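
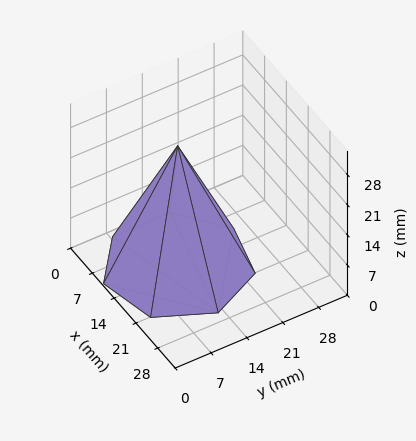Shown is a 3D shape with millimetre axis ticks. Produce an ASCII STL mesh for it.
Reading the render: the shape is a regular 7-sided pyramid, base circumscribed radius ≈ 13 mm, apex at z ≈ 28 mm (dimensions read to the nearest mm from the axis ticks). For the STL, each face is triangulated and given an outward normal.

solid part
  facet normal 0.0000 0.0000 -1.0000
    outer loop
      vertex 10.1 25.7 0.0
      vertex 21.1 23.2 0.0
      vertex 26.0 13.0 0.0
    endloop
  endfacet
  facet normal 0.0000 0.0000 -1.0000
    outer loop
      vertex 1.3 18.6 0.0
      vertex 10.1 25.7 0.0
      vertex 26.0 13.0 0.0
    endloop
  endfacet
  facet normal 0.0000 0.0000 -1.0000
    outer loop
      vertex 1.3 7.4 0.0
      vertex 1.3 18.6 0.0
      vertex 26.0 13.0 0.0
    endloop
  endfacet
  facet normal 0.0000 0.0000 -1.0000
    outer loop
      vertex 10.1 0.3 0.0
      vertex 1.3 7.4 0.0
      vertex 26.0 13.0 0.0
    endloop
  endfacet
  facet normal 0.0000 0.0000 -1.0000
    outer loop
      vertex 21.1 2.8 0.0
      vertex 10.1 0.3 0.0
      vertex 26.0 13.0 0.0
    endloop
  endfacet
  facet normal 0.8315 0.3994 0.3861
    outer loop
      vertex 26.0 13.0 0.0
      vertex 21.1 23.2 0.0
      vertex 13.0 13.0 28.0
    endloop
  endfacet
  facet normal 0.2044 0.8993 0.3867
    outer loop
      vertex 21.1 23.2 0.0
      vertex 10.1 25.7 0.0
      vertex 13.0 13.0 28.0
    endloop
  endfacet
  facet normal -0.5793 0.7181 0.3857
    outer loop
      vertex 10.1 25.7 0.0
      vertex 1.3 18.6 0.0
      vertex 13.0 13.0 28.0
    endloop
  endfacet
  facet normal -0.9227 0.0000 0.3856
    outer loop
      vertex 1.3 18.6 0.0
      vertex 1.3 7.4 0.0
      vertex 13.0 13.0 28.0
    endloop
  endfacet
  facet normal -0.5793 -0.7181 0.3857
    outer loop
      vertex 1.3 7.4 0.0
      vertex 10.1 0.3 0.0
      vertex 13.0 13.0 28.0
    endloop
  endfacet
  facet normal 0.2044 -0.8993 0.3867
    outer loop
      vertex 10.1 0.3 0.0
      vertex 21.1 2.8 0.0
      vertex 13.0 13.0 28.0
    endloop
  endfacet
  facet normal 0.8315 -0.3994 0.3861
    outer loop
      vertex 21.1 2.8 0.0
      vertex 26.0 13.0 0.0
      vertex 13.0 13.0 28.0
    endloop
  endfacet
endsolid part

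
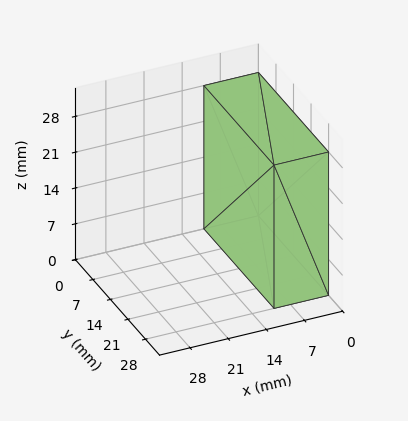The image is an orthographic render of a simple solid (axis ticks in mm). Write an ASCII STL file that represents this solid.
Reading the render: the shape is a rectangular box, roughly 10 × 28 mm footprint and 28 mm tall (dimensions read to the nearest mm from the axis ticks). For the STL, each face is triangulated and given an outward normal.

solid part
  facet normal 0.0000 0.0000 -1.0000
    outer loop
      vertex 10.00 28.00 0.00
      vertex 10.00 0.00 0.00
      vertex 0.00 0.00 0.00
    endloop
  endfacet
  facet normal 0.0000 0.0000 -1.0000
    outer loop
      vertex 0.00 28.00 0.00
      vertex 10.00 28.00 0.00
      vertex 0.00 0.00 0.00
    endloop
  endfacet
  facet normal 0.0000 0.0000 1.0000
    outer loop
      vertex 0.00 0.00 28.00
      vertex 10.00 0.00 28.00
      vertex 10.00 28.00 28.00
    endloop
  endfacet
  facet normal 0.0000 0.0000 1.0000
    outer loop
      vertex 0.00 0.00 28.00
      vertex 10.00 28.00 28.00
      vertex 0.00 28.00 28.00
    endloop
  endfacet
  facet normal 0.0000 -1.0000 0.0000
    outer loop
      vertex 0.00 0.00 0.00
      vertex 10.00 0.00 0.00
      vertex 10.00 0.00 28.00
    endloop
  endfacet
  facet normal 0.0000 -1.0000 0.0000
    outer loop
      vertex 0.00 0.00 0.00
      vertex 10.00 0.00 28.00
      vertex 0.00 0.00 28.00
    endloop
  endfacet
  facet normal 0.0000 1.0000 0.0000
    outer loop
      vertex 10.00 28.00 28.00
      vertex 10.00 28.00 0.00
      vertex 0.00 28.00 0.00
    endloop
  endfacet
  facet normal 0.0000 1.0000 0.0000
    outer loop
      vertex 0.00 28.00 28.00
      vertex 10.00 28.00 28.00
      vertex 0.00 28.00 0.00
    endloop
  endfacet
  facet normal -1.0000 0.0000 0.0000
    outer loop
      vertex 0.00 28.00 28.00
      vertex 0.00 28.00 0.00
      vertex 0.00 0.00 0.00
    endloop
  endfacet
  facet normal -1.0000 0.0000 0.0000
    outer loop
      vertex 0.00 0.00 28.00
      vertex 0.00 28.00 28.00
      vertex 0.00 0.00 0.00
    endloop
  endfacet
  facet normal 1.0000 0.0000 0.0000
    outer loop
      vertex 10.00 0.00 0.00
      vertex 10.00 28.00 0.00
      vertex 10.00 28.00 28.00
    endloop
  endfacet
  facet normal 1.0000 0.0000 0.0000
    outer loop
      vertex 10.00 0.00 0.00
      vertex 10.00 28.00 28.00
      vertex 10.00 0.00 28.00
    endloop
  endfacet
endsolid part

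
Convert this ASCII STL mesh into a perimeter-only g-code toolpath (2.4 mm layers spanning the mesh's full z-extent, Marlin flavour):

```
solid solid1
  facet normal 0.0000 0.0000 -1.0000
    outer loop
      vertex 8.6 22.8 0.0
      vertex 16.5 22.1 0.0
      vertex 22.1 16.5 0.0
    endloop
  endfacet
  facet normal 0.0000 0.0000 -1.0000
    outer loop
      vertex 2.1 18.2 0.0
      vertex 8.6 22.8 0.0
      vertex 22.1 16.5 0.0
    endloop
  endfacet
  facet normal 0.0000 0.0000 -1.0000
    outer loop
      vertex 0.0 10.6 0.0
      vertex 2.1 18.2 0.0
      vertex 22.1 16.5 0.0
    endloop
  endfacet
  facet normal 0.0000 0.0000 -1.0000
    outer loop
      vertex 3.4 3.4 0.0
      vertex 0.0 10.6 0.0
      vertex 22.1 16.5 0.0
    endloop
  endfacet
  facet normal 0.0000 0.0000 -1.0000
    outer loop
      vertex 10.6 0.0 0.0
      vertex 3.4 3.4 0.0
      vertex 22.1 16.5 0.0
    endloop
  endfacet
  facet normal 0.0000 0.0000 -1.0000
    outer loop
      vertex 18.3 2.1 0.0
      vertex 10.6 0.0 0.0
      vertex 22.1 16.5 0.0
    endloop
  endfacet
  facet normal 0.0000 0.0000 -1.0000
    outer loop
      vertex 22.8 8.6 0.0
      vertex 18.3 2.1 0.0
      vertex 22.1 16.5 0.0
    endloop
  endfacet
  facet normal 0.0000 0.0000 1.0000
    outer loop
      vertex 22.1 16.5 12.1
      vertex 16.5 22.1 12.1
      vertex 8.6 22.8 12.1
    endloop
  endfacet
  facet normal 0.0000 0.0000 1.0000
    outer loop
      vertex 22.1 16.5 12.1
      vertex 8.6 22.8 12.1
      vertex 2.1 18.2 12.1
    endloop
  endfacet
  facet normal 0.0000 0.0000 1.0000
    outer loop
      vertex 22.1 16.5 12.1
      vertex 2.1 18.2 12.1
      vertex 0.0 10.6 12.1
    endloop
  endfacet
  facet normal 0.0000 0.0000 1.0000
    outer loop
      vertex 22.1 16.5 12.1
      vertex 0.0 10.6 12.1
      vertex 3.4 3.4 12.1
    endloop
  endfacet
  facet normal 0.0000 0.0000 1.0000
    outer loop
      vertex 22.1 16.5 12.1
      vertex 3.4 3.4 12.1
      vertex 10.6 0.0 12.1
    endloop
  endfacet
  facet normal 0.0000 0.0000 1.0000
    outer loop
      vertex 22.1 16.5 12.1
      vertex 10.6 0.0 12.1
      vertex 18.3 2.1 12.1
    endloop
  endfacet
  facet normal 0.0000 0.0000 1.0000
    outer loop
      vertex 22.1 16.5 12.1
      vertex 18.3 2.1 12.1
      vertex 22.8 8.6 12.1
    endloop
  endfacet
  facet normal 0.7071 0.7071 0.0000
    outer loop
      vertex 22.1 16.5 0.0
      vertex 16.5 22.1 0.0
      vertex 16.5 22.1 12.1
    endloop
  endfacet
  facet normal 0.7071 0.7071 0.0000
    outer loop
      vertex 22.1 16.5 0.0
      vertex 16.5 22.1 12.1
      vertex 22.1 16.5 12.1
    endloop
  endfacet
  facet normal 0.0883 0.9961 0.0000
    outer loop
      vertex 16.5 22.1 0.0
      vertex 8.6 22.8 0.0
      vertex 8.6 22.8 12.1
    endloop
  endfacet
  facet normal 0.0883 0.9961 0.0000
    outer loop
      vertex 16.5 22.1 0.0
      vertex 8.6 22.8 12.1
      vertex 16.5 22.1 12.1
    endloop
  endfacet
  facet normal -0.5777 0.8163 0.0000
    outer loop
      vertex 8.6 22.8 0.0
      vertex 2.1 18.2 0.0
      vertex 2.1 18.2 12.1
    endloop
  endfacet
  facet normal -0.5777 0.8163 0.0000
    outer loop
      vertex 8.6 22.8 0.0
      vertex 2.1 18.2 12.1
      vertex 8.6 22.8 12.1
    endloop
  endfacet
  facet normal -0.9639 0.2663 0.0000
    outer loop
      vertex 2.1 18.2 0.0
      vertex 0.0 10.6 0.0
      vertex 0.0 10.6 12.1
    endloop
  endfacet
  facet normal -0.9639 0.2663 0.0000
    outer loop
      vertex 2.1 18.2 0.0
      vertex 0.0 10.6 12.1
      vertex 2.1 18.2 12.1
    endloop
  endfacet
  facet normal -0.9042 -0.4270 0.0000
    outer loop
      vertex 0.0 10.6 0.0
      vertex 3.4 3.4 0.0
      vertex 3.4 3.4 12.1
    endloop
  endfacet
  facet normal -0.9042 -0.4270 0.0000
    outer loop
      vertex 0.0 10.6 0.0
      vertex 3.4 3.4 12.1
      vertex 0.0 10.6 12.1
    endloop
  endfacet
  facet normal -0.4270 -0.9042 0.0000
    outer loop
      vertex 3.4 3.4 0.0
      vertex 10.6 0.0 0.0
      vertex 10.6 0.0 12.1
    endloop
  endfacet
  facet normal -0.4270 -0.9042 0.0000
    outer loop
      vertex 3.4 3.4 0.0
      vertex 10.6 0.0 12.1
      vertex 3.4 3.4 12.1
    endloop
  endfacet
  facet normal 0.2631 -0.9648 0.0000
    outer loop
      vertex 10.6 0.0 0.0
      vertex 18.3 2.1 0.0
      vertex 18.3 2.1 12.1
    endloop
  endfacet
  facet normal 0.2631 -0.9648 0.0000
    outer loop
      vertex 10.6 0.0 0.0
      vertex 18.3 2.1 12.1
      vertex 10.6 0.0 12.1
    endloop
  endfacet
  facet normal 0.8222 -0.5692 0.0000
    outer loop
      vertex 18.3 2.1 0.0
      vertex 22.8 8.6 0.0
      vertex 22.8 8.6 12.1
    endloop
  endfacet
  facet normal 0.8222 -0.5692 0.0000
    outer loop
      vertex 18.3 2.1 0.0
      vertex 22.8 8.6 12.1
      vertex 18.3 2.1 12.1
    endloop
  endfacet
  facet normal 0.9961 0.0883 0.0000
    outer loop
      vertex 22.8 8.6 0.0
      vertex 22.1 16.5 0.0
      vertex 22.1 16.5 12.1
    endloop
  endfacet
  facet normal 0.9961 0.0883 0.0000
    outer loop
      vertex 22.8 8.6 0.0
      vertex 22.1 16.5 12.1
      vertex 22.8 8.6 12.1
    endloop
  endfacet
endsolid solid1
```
; perimeter-only toolpath
G21 ; units = mm
G90 ; absolute positioning
G28 ; home
; layer 1
G0 Z2.4
G0 X22.1 Y16.5
G1 X16.5 Y22.1
G1 X8.6 Y22.8
G1 X2.1 Y18.2
G1 X0.0 Y10.6
G1 X3.4 Y3.4
G1 X10.6 Y0.0
G1 X18.3 Y2.1
G1 X22.8 Y8.6
G1 X22.1 Y16.5
; layer 2
G0 Z4.8
G0 X22.1 Y16.5
G1 X16.5 Y22.1
G1 X8.6 Y22.8
G1 X2.1 Y18.2
G1 X0.0 Y10.6
G1 X3.4 Y3.4
G1 X10.6 Y0.0
G1 X18.3 Y2.1
G1 X22.8 Y8.6
G1 X22.1 Y16.5
; layer 3
G0 Z7.3
G0 X22.1 Y16.5
G1 X16.5 Y22.1
G1 X8.6 Y22.8
G1 X2.1 Y18.2
G1 X0.0 Y10.6
G1 X3.4 Y3.4
G1 X10.6 Y0.0
G1 X18.3 Y2.1
G1 X22.8 Y8.6
G1 X22.1 Y16.5
; layer 4
G0 Z9.7
G0 X22.1 Y16.5
G1 X16.5 Y22.1
G1 X8.6 Y22.8
G1 X2.1 Y18.2
G1 X0.0 Y10.6
G1 X3.4 Y3.4
G1 X10.6 Y0.0
G1 X18.3 Y2.1
G1 X22.8 Y8.6
G1 X22.1 Y16.5
; layer 5
G0 Z12.1
G0 X22.1 Y16.5
G1 X16.5 Y22.1
G1 X8.6 Y22.8
G1 X2.1 Y18.2
G1 X0.0 Y10.6
G1 X3.4 Y3.4
G1 X10.6 Y0.0
G1 X18.3 Y2.1
G1 X22.8 Y8.6
G1 X22.1 Y16.5
M2 ; end

The solid is a regular 9-sided prism (a cylinder approximated with 9 flat sides), circumscribed radius ≈ 11.6 mm, height ≈ 12.1 mm. Slicing at Δz = 2.4 mm — 5 equal slices spanning the solid's height, so layer i sits at z = i·h/5 — gives 5 non-empty perimeters. Each is a 9-segment closed polygon; G0 lifts to the layer z and rapids to the start vertex, then G1 traces the edges.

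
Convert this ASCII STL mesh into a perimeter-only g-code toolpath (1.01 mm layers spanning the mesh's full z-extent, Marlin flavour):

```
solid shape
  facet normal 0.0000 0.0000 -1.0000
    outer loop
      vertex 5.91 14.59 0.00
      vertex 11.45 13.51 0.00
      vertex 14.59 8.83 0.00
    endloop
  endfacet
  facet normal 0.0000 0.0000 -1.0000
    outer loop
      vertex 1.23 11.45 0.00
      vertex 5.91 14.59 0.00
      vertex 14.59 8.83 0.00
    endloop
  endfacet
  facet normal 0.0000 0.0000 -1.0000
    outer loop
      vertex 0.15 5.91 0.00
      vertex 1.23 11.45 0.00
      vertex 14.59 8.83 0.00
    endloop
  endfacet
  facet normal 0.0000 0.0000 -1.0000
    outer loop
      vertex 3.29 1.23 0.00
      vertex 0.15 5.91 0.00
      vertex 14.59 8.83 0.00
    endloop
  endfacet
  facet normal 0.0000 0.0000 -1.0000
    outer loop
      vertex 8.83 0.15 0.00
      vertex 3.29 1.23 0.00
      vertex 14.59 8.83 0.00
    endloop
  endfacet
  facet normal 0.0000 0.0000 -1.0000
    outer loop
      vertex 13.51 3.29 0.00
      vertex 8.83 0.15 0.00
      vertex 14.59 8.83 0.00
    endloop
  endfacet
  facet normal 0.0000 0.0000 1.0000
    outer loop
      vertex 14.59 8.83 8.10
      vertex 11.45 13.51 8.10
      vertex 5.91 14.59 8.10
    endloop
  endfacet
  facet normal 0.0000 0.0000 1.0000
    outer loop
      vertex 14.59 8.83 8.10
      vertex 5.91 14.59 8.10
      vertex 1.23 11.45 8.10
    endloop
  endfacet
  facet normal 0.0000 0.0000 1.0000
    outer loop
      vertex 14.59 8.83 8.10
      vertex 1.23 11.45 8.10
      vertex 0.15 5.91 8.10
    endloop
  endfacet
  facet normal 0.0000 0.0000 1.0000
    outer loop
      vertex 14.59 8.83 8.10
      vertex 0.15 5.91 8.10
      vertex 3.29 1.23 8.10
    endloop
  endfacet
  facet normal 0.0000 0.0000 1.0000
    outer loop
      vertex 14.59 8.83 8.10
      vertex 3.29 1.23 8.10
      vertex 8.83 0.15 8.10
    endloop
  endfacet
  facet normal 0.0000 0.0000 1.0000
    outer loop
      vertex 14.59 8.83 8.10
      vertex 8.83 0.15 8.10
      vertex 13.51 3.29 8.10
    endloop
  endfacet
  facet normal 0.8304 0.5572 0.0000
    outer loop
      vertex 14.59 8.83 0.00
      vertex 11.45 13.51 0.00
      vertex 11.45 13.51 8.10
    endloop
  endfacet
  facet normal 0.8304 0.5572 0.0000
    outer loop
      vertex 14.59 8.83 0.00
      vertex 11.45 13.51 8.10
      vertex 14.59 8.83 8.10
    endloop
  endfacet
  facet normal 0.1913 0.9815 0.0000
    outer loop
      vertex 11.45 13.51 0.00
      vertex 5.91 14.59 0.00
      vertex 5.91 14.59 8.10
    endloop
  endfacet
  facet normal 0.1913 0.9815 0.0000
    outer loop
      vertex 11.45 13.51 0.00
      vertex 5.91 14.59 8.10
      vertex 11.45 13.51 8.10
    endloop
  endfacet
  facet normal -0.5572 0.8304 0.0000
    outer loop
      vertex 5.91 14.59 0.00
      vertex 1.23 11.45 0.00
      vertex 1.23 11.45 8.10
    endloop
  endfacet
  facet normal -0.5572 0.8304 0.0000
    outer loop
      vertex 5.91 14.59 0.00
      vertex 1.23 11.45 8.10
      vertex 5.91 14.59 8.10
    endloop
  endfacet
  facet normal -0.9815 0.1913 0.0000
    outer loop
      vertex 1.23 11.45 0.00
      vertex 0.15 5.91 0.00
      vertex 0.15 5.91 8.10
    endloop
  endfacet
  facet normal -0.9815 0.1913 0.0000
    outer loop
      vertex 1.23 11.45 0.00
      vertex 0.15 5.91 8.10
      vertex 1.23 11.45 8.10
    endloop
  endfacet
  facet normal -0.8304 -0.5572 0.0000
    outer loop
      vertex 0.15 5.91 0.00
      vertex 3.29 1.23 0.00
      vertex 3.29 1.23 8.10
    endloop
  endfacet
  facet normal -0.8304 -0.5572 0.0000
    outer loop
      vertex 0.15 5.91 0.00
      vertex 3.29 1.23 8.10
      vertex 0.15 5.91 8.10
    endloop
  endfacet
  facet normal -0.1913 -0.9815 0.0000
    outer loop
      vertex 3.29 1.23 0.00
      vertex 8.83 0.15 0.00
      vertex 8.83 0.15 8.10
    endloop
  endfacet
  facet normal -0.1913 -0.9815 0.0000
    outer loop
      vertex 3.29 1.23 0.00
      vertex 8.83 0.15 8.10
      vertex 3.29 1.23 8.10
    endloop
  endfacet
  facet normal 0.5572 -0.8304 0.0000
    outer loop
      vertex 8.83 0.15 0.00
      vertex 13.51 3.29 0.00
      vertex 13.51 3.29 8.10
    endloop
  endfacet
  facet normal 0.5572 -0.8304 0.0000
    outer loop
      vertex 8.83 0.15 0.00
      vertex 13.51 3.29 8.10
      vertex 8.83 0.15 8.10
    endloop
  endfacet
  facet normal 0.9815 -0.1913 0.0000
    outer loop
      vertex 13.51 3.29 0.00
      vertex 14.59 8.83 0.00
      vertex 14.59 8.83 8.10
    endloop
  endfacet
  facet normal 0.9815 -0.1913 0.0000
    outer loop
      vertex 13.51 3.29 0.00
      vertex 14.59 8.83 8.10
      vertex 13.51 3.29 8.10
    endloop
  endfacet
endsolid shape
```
; perimeter-only toolpath
G21 ; units = mm
G90 ; absolute positioning
G28 ; home
; layer 1
G0 Z1.01
G0 X14.59 Y8.83
G1 X11.45 Y13.51
G1 X5.91 Y14.59
G1 X1.23 Y11.45
G1 X0.15 Y5.91
G1 X3.29 Y1.23
G1 X8.83 Y0.15
G1 X13.51 Y3.29
G1 X14.59 Y8.83
; layer 2
G0 Z2.02
G0 X14.59 Y8.83
G1 X11.45 Y13.51
G1 X5.91 Y14.59
G1 X1.23 Y11.45
G1 X0.15 Y5.91
G1 X3.29 Y1.23
G1 X8.83 Y0.15
G1 X13.51 Y3.29
G1 X14.59 Y8.83
; layer 3
G0 Z3.04
G0 X14.59 Y8.83
G1 X11.45 Y13.51
G1 X5.91 Y14.59
G1 X1.23 Y11.45
G1 X0.15 Y5.91
G1 X3.29 Y1.23
G1 X8.83 Y0.15
G1 X13.51 Y3.29
G1 X14.59 Y8.83
; layer 4
G0 Z4.05
G0 X14.59 Y8.83
G1 X11.45 Y13.51
G1 X5.91 Y14.59
G1 X1.23 Y11.45
G1 X0.15 Y5.91
G1 X3.29 Y1.23
G1 X8.83 Y0.15
G1 X13.51 Y3.29
G1 X14.59 Y8.83
; layer 5
G0 Z5.06
G0 X14.59 Y8.83
G1 X11.45 Y13.51
G1 X5.91 Y14.59
G1 X1.23 Y11.45
G1 X0.15 Y5.91
G1 X3.29 Y1.23
G1 X8.83 Y0.15
G1 X13.51 Y3.29
G1 X14.59 Y8.83
; layer 6
G0 Z6.07
G0 X14.59 Y8.83
G1 X11.45 Y13.51
G1 X5.91 Y14.59
G1 X1.23 Y11.45
G1 X0.15 Y5.91
G1 X3.29 Y1.23
G1 X8.83 Y0.15
G1 X13.51 Y3.29
G1 X14.59 Y8.83
; layer 7
G0 Z7.09
G0 X14.59 Y8.83
G1 X11.45 Y13.51
G1 X5.91 Y14.59
G1 X1.23 Y11.45
G1 X0.15 Y5.91
G1 X3.29 Y1.23
G1 X8.83 Y0.15
G1 X13.51 Y3.29
G1 X14.59 Y8.83
; layer 8
G0 Z8.10
G0 X14.59 Y8.83
G1 X11.45 Y13.51
G1 X5.91 Y14.59
G1 X1.23 Y11.45
G1 X0.15 Y5.91
G1 X3.29 Y1.23
G1 X8.83 Y0.15
G1 X13.51 Y3.29
G1 X14.59 Y8.83
M2 ; end

The solid is a regular 8-sided prism (a cylinder approximated with 8 flat sides), circumscribed radius ≈ 7.37 mm, height ≈ 8.1 mm. Slicing at Δz = 1.01 mm — 8 equal slices spanning the solid's height, so layer i sits at z = i·h/8 — gives 8 non-empty perimeters. Each is a 8-segment closed polygon; G0 lifts to the layer z and rapids to the start vertex, then G1 traces the edges.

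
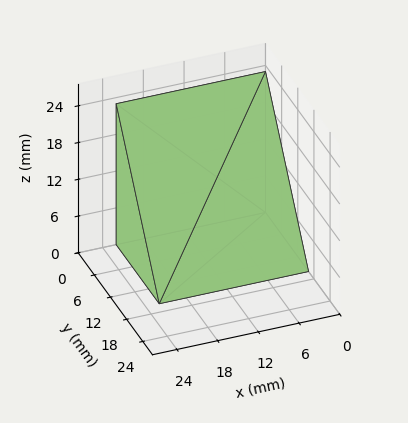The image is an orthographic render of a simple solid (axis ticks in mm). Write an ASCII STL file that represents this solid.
Reading the render: the shape is a wedge (ramp): 22 × 16 mm base, rising to 23 mm along the y=0 edge and sloping linearly to z=0 at y=16 (dimensions read to the nearest mm from the axis ticks). For the STL, each face is triangulated and given an outward normal.

solid part
  facet normal 0.0000 0.0000 -1.0000
    outer loop
      vertex 22.0 16.0 0.0
      vertex 22.0 0.0 0.0
      vertex 0.0 0.0 0.0
    endloop
  endfacet
  facet normal 0.0000 0.0000 -1.0000
    outer loop
      vertex 0.0 16.0 0.0
      vertex 22.0 16.0 0.0
      vertex 0.0 0.0 0.0
    endloop
  endfacet
  facet normal 0.0000 -1.0000 0.0000
    outer loop
      vertex 0.0 0.0 0.0
      vertex 22.0 0.0 0.0
      vertex 22.0 0.0 23.0
    endloop
  endfacet
  facet normal 0.0000 -1.0000 0.0000
    outer loop
      vertex 0.0 0.0 0.0
      vertex 22.0 0.0 23.0
      vertex 0.0 0.0 23.0
    endloop
  endfacet
  facet normal 0.0000 0.8209 0.5711
    outer loop
      vertex 0.0 0.0 23.0
      vertex 22.0 0.0 23.0
      vertex 22.0 16.0 0.0
    endloop
  endfacet
  facet normal 0.0000 0.8209 0.5711
    outer loop
      vertex 0.0 0.0 23.0
      vertex 22.0 16.0 0.0
      vertex 0.0 16.0 0.0
    endloop
  endfacet
  facet normal -1.0000 0.0000 0.0000
    outer loop
      vertex 0.0 0.0 23.0
      vertex 0.0 16.0 0.0
      vertex 0.0 0.0 0.0
    endloop
  endfacet
  facet normal 1.0000 0.0000 0.0000
    outer loop
      vertex 22.0 0.0 0.0
      vertex 22.0 16.0 0.0
      vertex 22.0 0.0 23.0
    endloop
  endfacet
endsolid part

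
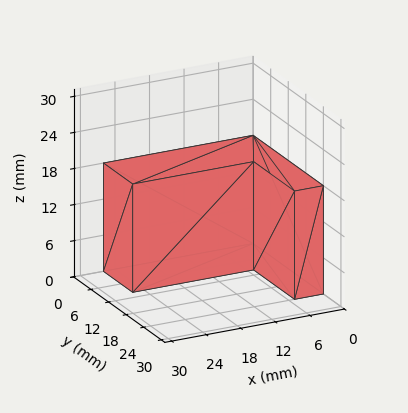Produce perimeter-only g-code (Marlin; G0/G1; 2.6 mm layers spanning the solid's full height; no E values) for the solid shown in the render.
Reading the render: the shape is an L-shaped prism: outer 26 × 24 mm, arm thicknesses ≈ 10 mm (horizontal) and 5 mm (vertical), extruded 18 mm in z (dimensions read to the nearest mm from the axis ticks). For the g-code, the solid's height is divided into equal slices at the stated Δz and each level perimeter traced with G1 moves after a G0 lift.

; perimeter-only toolpath
G21 ; units = mm
G90 ; absolute positioning
G28 ; home
; layer 1
G0 Z2.6
G0 X0.0 Y0.0
G1 X26.0 Y0.0
G1 X26.0 Y10.0
G1 X5.0 Y10.0
G1 X5.0 Y24.0
G1 X0.0 Y24.0
G1 X0.0 Y0.0
; layer 2
G0 Z5.1
G0 X0.0 Y0.0
G1 X26.0 Y0.0
G1 X26.0 Y10.0
G1 X5.0 Y10.0
G1 X5.0 Y24.0
G1 X0.0 Y24.0
G1 X0.0 Y0.0
; layer 3
G0 Z7.7
G0 X0.0 Y0.0
G1 X26.0 Y0.0
G1 X26.0 Y10.0
G1 X5.0 Y10.0
G1 X5.0 Y24.0
G1 X0.0 Y24.0
G1 X0.0 Y0.0
; layer 4
G0 Z10.3
G0 X0.0 Y0.0
G1 X26.0 Y0.0
G1 X26.0 Y10.0
G1 X5.0 Y10.0
G1 X5.0 Y24.0
G1 X0.0 Y24.0
G1 X0.0 Y0.0
; layer 5
G0 Z12.9
G0 X0.0 Y0.0
G1 X26.0 Y0.0
G1 X26.0 Y10.0
G1 X5.0 Y10.0
G1 X5.0 Y24.0
G1 X0.0 Y24.0
G1 X0.0 Y0.0
; layer 6
G0 Z15.4
G0 X0.0 Y0.0
G1 X26.0 Y0.0
G1 X26.0 Y10.0
G1 X5.0 Y10.0
G1 X5.0 Y24.0
G1 X0.0 Y24.0
G1 X0.0 Y0.0
; layer 7
G0 Z18.0
G0 X0.0 Y0.0
G1 X26.0 Y0.0
G1 X26.0 Y10.0
G1 X5.0 Y10.0
G1 X5.0 Y24.0
G1 X0.0 Y24.0
G1 X0.0 Y0.0
M2 ; end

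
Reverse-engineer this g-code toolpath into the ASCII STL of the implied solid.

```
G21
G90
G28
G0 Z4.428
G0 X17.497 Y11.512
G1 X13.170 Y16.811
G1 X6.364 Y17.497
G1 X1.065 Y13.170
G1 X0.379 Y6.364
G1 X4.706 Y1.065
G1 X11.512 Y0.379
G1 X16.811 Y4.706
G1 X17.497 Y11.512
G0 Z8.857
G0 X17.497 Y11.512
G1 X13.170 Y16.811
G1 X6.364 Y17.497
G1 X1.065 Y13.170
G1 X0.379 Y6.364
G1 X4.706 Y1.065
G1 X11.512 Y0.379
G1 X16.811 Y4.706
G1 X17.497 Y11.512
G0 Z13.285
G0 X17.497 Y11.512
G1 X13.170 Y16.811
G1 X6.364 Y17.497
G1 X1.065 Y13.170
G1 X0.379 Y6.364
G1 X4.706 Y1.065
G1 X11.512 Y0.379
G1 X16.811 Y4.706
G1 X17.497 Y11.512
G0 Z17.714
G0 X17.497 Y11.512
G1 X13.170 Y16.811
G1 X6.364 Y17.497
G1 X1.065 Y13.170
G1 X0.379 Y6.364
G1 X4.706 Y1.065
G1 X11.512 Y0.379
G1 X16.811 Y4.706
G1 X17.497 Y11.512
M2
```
solid part
  facet normal 0.0000 0.0000 -1.0000
    outer loop
      vertex 6.364 17.497 0.000
      vertex 13.170 16.811 0.000
      vertex 17.497 11.512 0.000
    endloop
  endfacet
  facet normal 0.0000 0.0000 -1.0000
    outer loop
      vertex 1.065 13.170 0.000
      vertex 6.364 17.497 0.000
      vertex 17.497 11.512 0.000
    endloop
  endfacet
  facet normal 0.0000 0.0000 -1.0000
    outer loop
      vertex 0.379 6.364 0.000
      vertex 1.065 13.170 0.000
      vertex 17.497 11.512 0.000
    endloop
  endfacet
  facet normal 0.0000 0.0000 -1.0000
    outer loop
      vertex 4.706 1.065 0.000
      vertex 0.379 6.364 0.000
      vertex 17.497 11.512 0.000
    endloop
  endfacet
  facet normal 0.0000 0.0000 -1.0000
    outer loop
      vertex 11.512 0.379 0.000
      vertex 4.706 1.065 0.000
      vertex 17.497 11.512 0.000
    endloop
  endfacet
  facet normal 0.0000 0.0000 -1.0000
    outer loop
      vertex 16.811 4.706 0.000
      vertex 11.512 0.379 0.000
      vertex 17.497 11.512 0.000
    endloop
  endfacet
  facet normal 0.0000 0.0000 1.0000
    outer loop
      vertex 17.497 11.512 17.714
      vertex 13.170 16.811 17.714
      vertex 6.364 17.497 17.714
    endloop
  endfacet
  facet normal 0.0000 0.0000 1.0000
    outer loop
      vertex 17.497 11.512 17.714
      vertex 6.364 17.497 17.714
      vertex 1.065 13.170 17.714
    endloop
  endfacet
  facet normal 0.0000 0.0000 1.0000
    outer loop
      vertex 17.497 11.512 17.714
      vertex 1.065 13.170 17.714
      vertex 0.379 6.364 17.714
    endloop
  endfacet
  facet normal 0.0000 0.0000 1.0000
    outer loop
      vertex 17.497 11.512 17.714
      vertex 0.379 6.364 17.714
      vertex 4.706 1.065 17.714
    endloop
  endfacet
  facet normal 0.0000 0.0000 1.0000
    outer loop
      vertex 17.497 11.512 17.714
      vertex 4.706 1.065 17.714
      vertex 11.512 0.379 17.714
    endloop
  endfacet
  facet normal 0.0000 0.0000 1.0000
    outer loop
      vertex 17.497 11.512 17.714
      vertex 11.512 0.379 17.714
      vertex 16.811 4.706 17.714
    endloop
  endfacet
  facet normal 0.7746 0.6325 0.0000
    outer loop
      vertex 17.497 11.512 0.000
      vertex 13.170 16.811 0.000
      vertex 13.170 16.811 17.714
    endloop
  endfacet
  facet normal 0.7746 0.6325 0.0000
    outer loop
      vertex 17.497 11.512 0.000
      vertex 13.170 16.811 17.714
      vertex 17.497 11.512 17.714
    endloop
  endfacet
  facet normal 0.1003 0.9950 0.0000
    outer loop
      vertex 13.170 16.811 0.000
      vertex 6.364 17.497 0.000
      vertex 6.364 17.497 17.714
    endloop
  endfacet
  facet normal 0.1003 0.9950 0.0000
    outer loop
      vertex 13.170 16.811 0.000
      vertex 6.364 17.497 17.714
      vertex 13.170 16.811 17.714
    endloop
  endfacet
  facet normal -0.6325 0.7746 0.0000
    outer loop
      vertex 6.364 17.497 0.000
      vertex 1.065 13.170 0.000
      vertex 1.065 13.170 17.714
    endloop
  endfacet
  facet normal -0.6325 0.7746 0.0000
    outer loop
      vertex 6.364 17.497 0.000
      vertex 1.065 13.170 17.714
      vertex 6.364 17.497 17.714
    endloop
  endfacet
  facet normal -0.9950 0.1003 0.0000
    outer loop
      vertex 1.065 13.170 0.000
      vertex 0.379 6.364 0.000
      vertex 0.379 6.364 17.714
    endloop
  endfacet
  facet normal -0.9950 0.1003 0.0000
    outer loop
      vertex 1.065 13.170 0.000
      vertex 0.379 6.364 17.714
      vertex 1.065 13.170 17.714
    endloop
  endfacet
  facet normal -0.7746 -0.6325 0.0000
    outer loop
      vertex 0.379 6.364 0.000
      vertex 4.706 1.065 0.000
      vertex 4.706 1.065 17.714
    endloop
  endfacet
  facet normal -0.7746 -0.6325 0.0000
    outer loop
      vertex 0.379 6.364 0.000
      vertex 4.706 1.065 17.714
      vertex 0.379 6.364 17.714
    endloop
  endfacet
  facet normal -0.1003 -0.9950 0.0000
    outer loop
      vertex 4.706 1.065 0.000
      vertex 11.512 0.379 0.000
      vertex 11.512 0.379 17.714
    endloop
  endfacet
  facet normal -0.1003 -0.9950 0.0000
    outer loop
      vertex 4.706 1.065 0.000
      vertex 11.512 0.379 17.714
      vertex 4.706 1.065 17.714
    endloop
  endfacet
  facet normal 0.6325 -0.7746 0.0000
    outer loop
      vertex 11.512 0.379 0.000
      vertex 16.811 4.706 0.000
      vertex 16.811 4.706 17.714
    endloop
  endfacet
  facet normal 0.6325 -0.7746 0.0000
    outer loop
      vertex 11.512 0.379 0.000
      vertex 16.811 4.706 17.714
      vertex 11.512 0.379 17.714
    endloop
  endfacet
  facet normal 0.9950 -0.1003 0.0000
    outer loop
      vertex 16.811 4.706 0.000
      vertex 17.497 11.512 0.000
      vertex 17.497 11.512 17.714
    endloop
  endfacet
  facet normal 0.9950 -0.1003 0.0000
    outer loop
      vertex 16.811 4.706 0.000
      vertex 17.497 11.512 17.714
      vertex 16.811 4.706 17.714
    endloop
  endfacet
endsolid part

The G0 Z moves step by Δz≈4.428 mm. Every layer's G1 loop is the same polygon, so the solid is a straight extrusion of it from z=0 to z≈17.7. Closing with flat bottom and top caps and triangulating gives 28 facets — a regular 8-sided prism (a cylinder approximated with 8 flat sides), circumscribed radius ≈ 8.94 mm, height ≈ 17.7 mm.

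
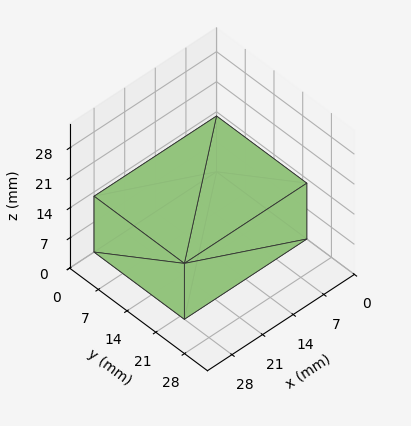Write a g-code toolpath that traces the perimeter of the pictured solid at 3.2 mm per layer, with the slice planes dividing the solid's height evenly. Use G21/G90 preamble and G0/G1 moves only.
Reading the render: the shape is a rectangular box, roughly 28 × 22 mm footprint and 13 mm tall (dimensions read to the nearest mm from the axis ticks). For the g-code, the solid's height is divided into equal slices at the stated Δz and each level perimeter traced with G1 moves after a G0 lift.

; perimeter-only toolpath
G21 ; units = mm
G90 ; absolute positioning
G28 ; home
; layer 1
G0 Z3.2
G0 X0.0 Y0.0
G1 X28.0 Y0.0
G1 X28.0 Y22.0
G1 X0.0 Y22.0
G1 X0.0 Y0.0
; layer 2
G0 Z6.5
G0 X0.0 Y0.0
G1 X28.0 Y0.0
G1 X28.0 Y22.0
G1 X0.0 Y22.0
G1 X0.0 Y0.0
; layer 3
G0 Z9.8
G0 X0.0 Y0.0
G1 X28.0 Y0.0
G1 X28.0 Y22.0
G1 X0.0 Y22.0
G1 X0.0 Y0.0
; layer 4
G0 Z13.0
G0 X0.0 Y0.0
G1 X28.0 Y0.0
G1 X28.0 Y22.0
G1 X0.0 Y22.0
G1 X0.0 Y0.0
M2 ; end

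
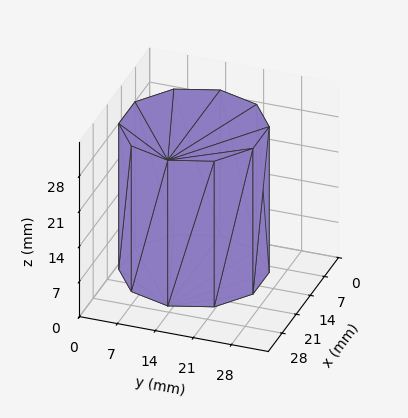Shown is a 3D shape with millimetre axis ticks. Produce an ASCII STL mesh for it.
Reading the render: the shape is a regular 10-sided prism (a cylinder approximated with 10 flat sides), circumscribed radius ≈ 13 mm, height ≈ 29 mm (dimensions read to the nearest mm from the axis ticks). For the STL, each face is triangulated and given an outward normal.

solid part
  facet normal 0.0000 0.0000 -1.0000
    outer loop
      vertex 17.017 25.364 0.000
      vertex 23.517 20.641 0.000
      vertex 26.000 13.000 0.000
    endloop
  endfacet
  facet normal 0.0000 0.0000 -1.0000
    outer loop
      vertex 8.983 25.364 0.000
      vertex 17.017 25.364 0.000
      vertex 26.000 13.000 0.000
    endloop
  endfacet
  facet normal 0.0000 0.0000 -1.0000
    outer loop
      vertex 2.483 20.641 0.000
      vertex 8.983 25.364 0.000
      vertex 26.000 13.000 0.000
    endloop
  endfacet
  facet normal 0.0000 0.0000 -1.0000
    outer loop
      vertex 0.000 13.000 0.000
      vertex 2.483 20.641 0.000
      vertex 26.000 13.000 0.000
    endloop
  endfacet
  facet normal 0.0000 0.0000 -1.0000
    outer loop
      vertex 2.483 5.359 0.000
      vertex 0.000 13.000 0.000
      vertex 26.000 13.000 0.000
    endloop
  endfacet
  facet normal 0.0000 0.0000 -1.0000
    outer loop
      vertex 8.983 0.636 0.000
      vertex 2.483 5.359 0.000
      vertex 26.000 13.000 0.000
    endloop
  endfacet
  facet normal 0.0000 0.0000 -1.0000
    outer loop
      vertex 17.017 0.636 0.000
      vertex 8.983 0.636 0.000
      vertex 26.000 13.000 0.000
    endloop
  endfacet
  facet normal 0.0000 0.0000 -1.0000
    outer loop
      vertex 23.517 5.359 0.000
      vertex 17.017 0.636 0.000
      vertex 26.000 13.000 0.000
    endloop
  endfacet
  facet normal 0.0000 0.0000 1.0000
    outer loop
      vertex 26.000 13.000 29.000
      vertex 23.517 20.641 29.000
      vertex 17.017 25.364 29.000
    endloop
  endfacet
  facet normal 0.0000 0.0000 1.0000
    outer loop
      vertex 26.000 13.000 29.000
      vertex 17.017 25.364 29.000
      vertex 8.983 25.364 29.000
    endloop
  endfacet
  facet normal 0.0000 0.0000 1.0000
    outer loop
      vertex 26.000 13.000 29.000
      vertex 8.983 25.364 29.000
      vertex 2.483 20.641 29.000
    endloop
  endfacet
  facet normal 0.0000 0.0000 1.0000
    outer loop
      vertex 26.000 13.000 29.000
      vertex 2.483 20.641 29.000
      vertex 0.000 13.000 29.000
    endloop
  endfacet
  facet normal 0.0000 0.0000 1.0000
    outer loop
      vertex 26.000 13.000 29.000
      vertex 0.000 13.000 29.000
      vertex 2.483 5.359 29.000
    endloop
  endfacet
  facet normal 0.0000 0.0000 1.0000
    outer loop
      vertex 26.000 13.000 29.000
      vertex 2.483 5.359 29.000
      vertex 8.983 0.636 29.000
    endloop
  endfacet
  facet normal 0.0000 0.0000 1.0000
    outer loop
      vertex 26.000 13.000 29.000
      vertex 8.983 0.636 29.000
      vertex 17.017 0.636 29.000
    endloop
  endfacet
  facet normal 0.0000 0.0000 1.0000
    outer loop
      vertex 26.000 13.000 29.000
      vertex 17.017 0.636 29.000
      vertex 23.517 5.359 29.000
    endloop
  endfacet
  facet normal 0.9510 0.3090 0.0000
    outer loop
      vertex 26.000 13.000 0.000
      vertex 23.517 20.641 0.000
      vertex 23.517 20.641 29.000
    endloop
  endfacet
  facet normal 0.9510 0.3090 0.0000
    outer loop
      vertex 26.000 13.000 0.000
      vertex 23.517 20.641 29.000
      vertex 26.000 13.000 29.000
    endloop
  endfacet
  facet normal 0.5878 0.8090 0.0000
    outer loop
      vertex 23.517 20.641 0.000
      vertex 17.017 25.364 0.000
      vertex 17.017 25.364 29.000
    endloop
  endfacet
  facet normal 0.5878 0.8090 0.0000
    outer loop
      vertex 23.517 20.641 0.000
      vertex 17.017 25.364 29.000
      vertex 23.517 20.641 29.000
    endloop
  endfacet
  facet normal 0.0000 1.0000 0.0000
    outer loop
      vertex 17.017 25.364 0.000
      vertex 8.983 25.364 0.000
      vertex 8.983 25.364 29.000
    endloop
  endfacet
  facet normal 0.0000 1.0000 0.0000
    outer loop
      vertex 17.017 25.364 0.000
      vertex 8.983 25.364 29.000
      vertex 17.017 25.364 29.000
    endloop
  endfacet
  facet normal -0.5878 0.8090 0.0000
    outer loop
      vertex 8.983 25.364 0.000
      vertex 2.483 20.641 0.000
      vertex 2.483 20.641 29.000
    endloop
  endfacet
  facet normal -0.5878 0.8090 0.0000
    outer loop
      vertex 8.983 25.364 0.000
      vertex 2.483 20.641 29.000
      vertex 8.983 25.364 29.000
    endloop
  endfacet
  facet normal -0.9510 0.3090 0.0000
    outer loop
      vertex 2.483 20.641 0.000
      vertex 0.000 13.000 0.000
      vertex 0.000 13.000 29.000
    endloop
  endfacet
  facet normal -0.9510 0.3090 0.0000
    outer loop
      vertex 2.483 20.641 0.000
      vertex 0.000 13.000 29.000
      vertex 2.483 20.641 29.000
    endloop
  endfacet
  facet normal -0.9510 -0.3090 0.0000
    outer loop
      vertex 0.000 13.000 0.000
      vertex 2.483 5.359 0.000
      vertex 2.483 5.359 29.000
    endloop
  endfacet
  facet normal -0.9510 -0.3090 0.0000
    outer loop
      vertex 0.000 13.000 0.000
      vertex 2.483 5.359 29.000
      vertex 0.000 13.000 29.000
    endloop
  endfacet
  facet normal -0.5878 -0.8090 0.0000
    outer loop
      vertex 2.483 5.359 0.000
      vertex 8.983 0.636 0.000
      vertex 8.983 0.636 29.000
    endloop
  endfacet
  facet normal -0.5878 -0.8090 0.0000
    outer loop
      vertex 2.483 5.359 0.000
      vertex 8.983 0.636 29.000
      vertex 2.483 5.359 29.000
    endloop
  endfacet
  facet normal 0.0000 -1.0000 0.0000
    outer loop
      vertex 8.983 0.636 0.000
      vertex 17.017 0.636 0.000
      vertex 17.017 0.636 29.000
    endloop
  endfacet
  facet normal 0.0000 -1.0000 0.0000
    outer loop
      vertex 8.983 0.636 0.000
      vertex 17.017 0.636 29.000
      vertex 8.983 0.636 29.000
    endloop
  endfacet
  facet normal 0.5878 -0.8090 0.0000
    outer loop
      vertex 17.017 0.636 0.000
      vertex 23.517 5.359 0.000
      vertex 23.517 5.359 29.000
    endloop
  endfacet
  facet normal 0.5878 -0.8090 0.0000
    outer loop
      vertex 17.017 0.636 0.000
      vertex 23.517 5.359 29.000
      vertex 17.017 0.636 29.000
    endloop
  endfacet
  facet normal 0.9510 -0.3090 0.0000
    outer loop
      vertex 23.517 5.359 0.000
      vertex 26.000 13.000 0.000
      vertex 26.000 13.000 29.000
    endloop
  endfacet
  facet normal 0.9510 -0.3090 0.0000
    outer loop
      vertex 23.517 5.359 0.000
      vertex 26.000 13.000 29.000
      vertex 23.517 5.359 29.000
    endloop
  endfacet
endsolid part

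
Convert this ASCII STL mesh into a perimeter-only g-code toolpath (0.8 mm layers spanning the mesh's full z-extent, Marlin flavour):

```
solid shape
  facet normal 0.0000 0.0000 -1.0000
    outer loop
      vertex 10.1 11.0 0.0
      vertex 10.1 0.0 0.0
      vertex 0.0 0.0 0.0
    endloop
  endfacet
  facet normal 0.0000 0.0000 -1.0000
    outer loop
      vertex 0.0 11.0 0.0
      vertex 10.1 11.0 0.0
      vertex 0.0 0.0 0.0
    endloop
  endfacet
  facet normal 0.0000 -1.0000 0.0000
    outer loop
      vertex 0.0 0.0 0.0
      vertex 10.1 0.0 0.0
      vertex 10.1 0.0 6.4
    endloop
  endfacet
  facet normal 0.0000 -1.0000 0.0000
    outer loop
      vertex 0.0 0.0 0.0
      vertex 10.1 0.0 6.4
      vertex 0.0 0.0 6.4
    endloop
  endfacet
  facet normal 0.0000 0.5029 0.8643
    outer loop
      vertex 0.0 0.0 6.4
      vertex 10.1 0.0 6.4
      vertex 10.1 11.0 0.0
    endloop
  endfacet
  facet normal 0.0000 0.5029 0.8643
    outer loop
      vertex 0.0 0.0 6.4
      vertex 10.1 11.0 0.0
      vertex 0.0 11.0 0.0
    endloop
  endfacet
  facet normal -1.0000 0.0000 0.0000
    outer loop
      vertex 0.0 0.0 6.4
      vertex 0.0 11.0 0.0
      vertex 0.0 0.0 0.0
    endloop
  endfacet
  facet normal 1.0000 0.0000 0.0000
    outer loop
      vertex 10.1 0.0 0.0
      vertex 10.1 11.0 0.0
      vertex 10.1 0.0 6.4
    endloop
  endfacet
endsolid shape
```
; perimeter-only toolpath
G21 ; units = mm
G90 ; absolute positioning
G28 ; home
; layer 1
G0 Z0.8
G0 X0.0 Y0.0
G1 X10.1 Y0.0
G1 X10.1 Y9.6
G1 X0.0 Y9.6
G1 X0.0 Y0.0
; layer 2
G0 Z1.6
G0 X0.0 Y0.0
G1 X10.1 Y0.0
G1 X10.1 Y8.2
G1 X0.0 Y8.2
G1 X0.0 Y0.0
; layer 3
G0 Z2.4
G0 X0.0 Y0.0
G1 X10.1 Y0.0
G1 X10.1 Y6.9
G1 X0.0 Y6.9
G1 X0.0 Y0.0
; layer 4
G0 Z3.2
G0 X0.0 Y0.0
G1 X10.1 Y0.0
G1 X10.1 Y5.5
G1 X0.0 Y5.5
G1 X0.0 Y0.0
; layer 5
G0 Z4.0
G0 X0.0 Y0.0
G1 X10.1 Y0.0
G1 X10.1 Y4.1
G1 X0.0 Y4.1
G1 X0.0 Y0.0
; layer 6
G0 Z4.8
G0 X0.0 Y0.0
G1 X10.1 Y0.0
G1 X10.1 Y2.7
G1 X0.0 Y2.7
G1 X0.0 Y0.0
; layer 7
G0 Z5.6
G0 X0.0 Y0.0
G1 X10.1 Y0.0
G1 X10.1 Y1.4
G1 X0.0 Y1.4
G1 X0.0 Y0.0
M2 ; end

The solid is a wedge (ramp): 10.1 × 11 mm base, rising to 6.4 mm along the y=0 edge and sloping linearly to z=0 at y=11. Slicing at Δz = 0.8 mm — 8 equal slices spanning the solid's height, so layer i sits at z = i·h/8 — gives 7 non-empty perimeters. Each is a 4-segment closed polygon; G0 lifts to the layer z and rapids to the start vertex, then G1 traces the edges. The cross-section shrinks linearly with z (the slice at the apex is degenerate and omitted).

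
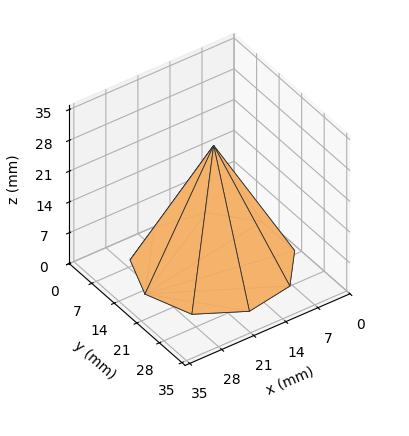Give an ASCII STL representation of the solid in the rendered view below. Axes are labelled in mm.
Reading the render: the shape is a regular 9-sided pyramid, base circumscribed radius ≈ 15 mm, apex at z ≈ 27 mm (dimensions read to the nearest mm from the axis ticks). For the STL, each face is triangulated and given an outward normal.

solid part
  facet normal 0.0000 0.0000 -1.0000
    outer loop
      vertex 17.6 29.8 0.0
      vertex 26.5 24.6 0.0
      vertex 30.0 15.0 0.0
    endloop
  endfacet
  facet normal 0.0000 0.0000 -1.0000
    outer loop
      vertex 7.5 28.0 0.0
      vertex 17.6 29.8 0.0
      vertex 30.0 15.0 0.0
    endloop
  endfacet
  facet normal 0.0000 0.0000 -1.0000
    outer loop
      vertex 0.9 20.1 0.0
      vertex 7.5 28.0 0.0
      vertex 30.0 15.0 0.0
    endloop
  endfacet
  facet normal 0.0000 0.0000 -1.0000
    outer loop
      vertex 0.9 9.9 0.0
      vertex 0.9 20.1 0.0
      vertex 30.0 15.0 0.0
    endloop
  endfacet
  facet normal 0.0000 0.0000 -1.0000
    outer loop
      vertex 7.5 2.0 0.0
      vertex 0.9 9.9 0.0
      vertex 30.0 15.0 0.0
    endloop
  endfacet
  facet normal 0.0000 0.0000 -1.0000
    outer loop
      vertex 17.6 0.2 0.0
      vertex 7.5 2.0 0.0
      vertex 30.0 15.0 0.0
    endloop
  endfacet
  facet normal 0.0000 0.0000 -1.0000
    outer loop
      vertex 26.5 5.4 0.0
      vertex 17.6 0.2 0.0
      vertex 30.0 15.0 0.0
    endloop
  endfacet
  facet normal 0.8329 0.3037 0.4627
    outer loop
      vertex 30.0 15.0 0.0
      vertex 26.5 24.6 0.0
      vertex 15.0 15.0 27.0
    endloop
  endfacet
  facet normal 0.4472 0.7655 0.4627
    outer loop
      vertex 26.5 24.6 0.0
      vertex 17.6 29.8 0.0
      vertex 15.0 15.0 27.0
    endloop
  endfacet
  facet normal -0.1555 0.8725 0.4633
    outer loop
      vertex 17.6 29.8 0.0
      vertex 7.5 28.0 0.0
      vertex 15.0 15.0 27.0
    endloop
  endfacet
  facet normal -0.6804 0.5684 0.4627
    outer loop
      vertex 7.5 28.0 0.0
      vertex 0.9 20.1 0.0
      vertex 15.0 15.0 27.0
    endloop
  endfacet
  facet normal -0.8864 0.0000 0.4629
    outer loop
      vertex 0.9 20.1 0.0
      vertex 0.9 9.9 0.0
      vertex 15.0 15.0 27.0
    endloop
  endfacet
  facet normal -0.6804 -0.5684 0.4627
    outer loop
      vertex 0.9 9.9 0.0
      vertex 7.5 2.0 0.0
      vertex 15.0 15.0 27.0
    endloop
  endfacet
  facet normal -0.1555 -0.8725 0.4633
    outer loop
      vertex 7.5 2.0 0.0
      vertex 17.6 0.2 0.0
      vertex 15.0 15.0 27.0
    endloop
  endfacet
  facet normal 0.4472 -0.7655 0.4627
    outer loop
      vertex 17.6 0.2 0.0
      vertex 26.5 5.4 0.0
      vertex 15.0 15.0 27.0
    endloop
  endfacet
  facet normal 0.8329 -0.3037 0.4627
    outer loop
      vertex 26.5 5.4 0.0
      vertex 30.0 15.0 0.0
      vertex 15.0 15.0 27.0
    endloop
  endfacet
endsolid part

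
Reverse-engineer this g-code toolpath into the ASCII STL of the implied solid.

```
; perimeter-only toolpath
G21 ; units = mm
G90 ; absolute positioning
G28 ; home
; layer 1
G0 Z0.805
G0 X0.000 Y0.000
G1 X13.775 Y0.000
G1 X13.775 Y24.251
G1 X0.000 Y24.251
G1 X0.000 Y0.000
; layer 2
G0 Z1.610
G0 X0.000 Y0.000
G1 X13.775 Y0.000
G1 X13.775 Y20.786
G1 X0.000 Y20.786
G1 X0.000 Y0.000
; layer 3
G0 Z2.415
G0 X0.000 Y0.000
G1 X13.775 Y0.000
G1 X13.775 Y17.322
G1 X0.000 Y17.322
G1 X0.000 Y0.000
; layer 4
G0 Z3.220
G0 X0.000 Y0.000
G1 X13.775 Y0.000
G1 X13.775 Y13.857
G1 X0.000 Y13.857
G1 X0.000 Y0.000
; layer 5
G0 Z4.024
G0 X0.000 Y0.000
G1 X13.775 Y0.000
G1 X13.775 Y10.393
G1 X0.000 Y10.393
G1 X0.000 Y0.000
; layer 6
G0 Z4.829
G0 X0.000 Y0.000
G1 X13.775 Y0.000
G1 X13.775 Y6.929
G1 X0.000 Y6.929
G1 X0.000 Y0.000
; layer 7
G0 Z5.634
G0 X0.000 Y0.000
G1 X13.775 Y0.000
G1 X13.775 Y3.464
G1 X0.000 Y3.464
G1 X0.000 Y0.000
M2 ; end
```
solid part
  facet normal 0.0000 0.0000 -1.0000
    outer loop
      vertex 13.775 27.715 0.000
      vertex 13.775 0.000 0.000
      vertex 0.000 0.000 0.000
    endloop
  endfacet
  facet normal 0.0000 0.0000 -1.0000
    outer loop
      vertex 0.000 27.715 0.000
      vertex 13.775 27.715 0.000
      vertex 0.000 0.000 0.000
    endloop
  endfacet
  facet normal 0.0000 -1.0000 0.0000
    outer loop
      vertex 0.000 0.000 0.000
      vertex 13.775 0.000 0.000
      vertex 13.775 0.000 6.439
    endloop
  endfacet
  facet normal 0.0000 -1.0000 0.0000
    outer loop
      vertex 0.000 0.000 0.000
      vertex 13.775 0.000 6.439
      vertex 0.000 0.000 6.439
    endloop
  endfacet
  facet normal 0.0000 0.2263 0.9741
    outer loop
      vertex 0.000 0.000 6.439
      vertex 13.775 0.000 6.439
      vertex 13.775 27.715 0.000
    endloop
  endfacet
  facet normal 0.0000 0.2263 0.9741
    outer loop
      vertex 0.000 0.000 6.439
      vertex 13.775 27.715 0.000
      vertex 0.000 27.715 0.000
    endloop
  endfacet
  facet normal -1.0000 0.0000 0.0000
    outer loop
      vertex 0.000 0.000 6.439
      vertex 0.000 27.715 0.000
      vertex 0.000 0.000 0.000
    endloop
  endfacet
  facet normal 1.0000 0.0000 0.0000
    outer loop
      vertex 13.775 0.000 0.000
      vertex 13.775 27.715 0.000
      vertex 13.775 0.000 6.439
    endloop
  endfacet
endsolid part

The G0 Z moves step by Δz≈0.805 mm. The G1 loops shrink linearly with z, so the solid tapers from its base footprint up to z≈6.44. Closing with a flat bottom cap and the tapered top and triangulating gives 8 facets — a wedge (ramp): 13.8 × 27.7 mm base, rising to 6.44 mm along the y=0 edge and sloping linearly to z=0 at y=27.7.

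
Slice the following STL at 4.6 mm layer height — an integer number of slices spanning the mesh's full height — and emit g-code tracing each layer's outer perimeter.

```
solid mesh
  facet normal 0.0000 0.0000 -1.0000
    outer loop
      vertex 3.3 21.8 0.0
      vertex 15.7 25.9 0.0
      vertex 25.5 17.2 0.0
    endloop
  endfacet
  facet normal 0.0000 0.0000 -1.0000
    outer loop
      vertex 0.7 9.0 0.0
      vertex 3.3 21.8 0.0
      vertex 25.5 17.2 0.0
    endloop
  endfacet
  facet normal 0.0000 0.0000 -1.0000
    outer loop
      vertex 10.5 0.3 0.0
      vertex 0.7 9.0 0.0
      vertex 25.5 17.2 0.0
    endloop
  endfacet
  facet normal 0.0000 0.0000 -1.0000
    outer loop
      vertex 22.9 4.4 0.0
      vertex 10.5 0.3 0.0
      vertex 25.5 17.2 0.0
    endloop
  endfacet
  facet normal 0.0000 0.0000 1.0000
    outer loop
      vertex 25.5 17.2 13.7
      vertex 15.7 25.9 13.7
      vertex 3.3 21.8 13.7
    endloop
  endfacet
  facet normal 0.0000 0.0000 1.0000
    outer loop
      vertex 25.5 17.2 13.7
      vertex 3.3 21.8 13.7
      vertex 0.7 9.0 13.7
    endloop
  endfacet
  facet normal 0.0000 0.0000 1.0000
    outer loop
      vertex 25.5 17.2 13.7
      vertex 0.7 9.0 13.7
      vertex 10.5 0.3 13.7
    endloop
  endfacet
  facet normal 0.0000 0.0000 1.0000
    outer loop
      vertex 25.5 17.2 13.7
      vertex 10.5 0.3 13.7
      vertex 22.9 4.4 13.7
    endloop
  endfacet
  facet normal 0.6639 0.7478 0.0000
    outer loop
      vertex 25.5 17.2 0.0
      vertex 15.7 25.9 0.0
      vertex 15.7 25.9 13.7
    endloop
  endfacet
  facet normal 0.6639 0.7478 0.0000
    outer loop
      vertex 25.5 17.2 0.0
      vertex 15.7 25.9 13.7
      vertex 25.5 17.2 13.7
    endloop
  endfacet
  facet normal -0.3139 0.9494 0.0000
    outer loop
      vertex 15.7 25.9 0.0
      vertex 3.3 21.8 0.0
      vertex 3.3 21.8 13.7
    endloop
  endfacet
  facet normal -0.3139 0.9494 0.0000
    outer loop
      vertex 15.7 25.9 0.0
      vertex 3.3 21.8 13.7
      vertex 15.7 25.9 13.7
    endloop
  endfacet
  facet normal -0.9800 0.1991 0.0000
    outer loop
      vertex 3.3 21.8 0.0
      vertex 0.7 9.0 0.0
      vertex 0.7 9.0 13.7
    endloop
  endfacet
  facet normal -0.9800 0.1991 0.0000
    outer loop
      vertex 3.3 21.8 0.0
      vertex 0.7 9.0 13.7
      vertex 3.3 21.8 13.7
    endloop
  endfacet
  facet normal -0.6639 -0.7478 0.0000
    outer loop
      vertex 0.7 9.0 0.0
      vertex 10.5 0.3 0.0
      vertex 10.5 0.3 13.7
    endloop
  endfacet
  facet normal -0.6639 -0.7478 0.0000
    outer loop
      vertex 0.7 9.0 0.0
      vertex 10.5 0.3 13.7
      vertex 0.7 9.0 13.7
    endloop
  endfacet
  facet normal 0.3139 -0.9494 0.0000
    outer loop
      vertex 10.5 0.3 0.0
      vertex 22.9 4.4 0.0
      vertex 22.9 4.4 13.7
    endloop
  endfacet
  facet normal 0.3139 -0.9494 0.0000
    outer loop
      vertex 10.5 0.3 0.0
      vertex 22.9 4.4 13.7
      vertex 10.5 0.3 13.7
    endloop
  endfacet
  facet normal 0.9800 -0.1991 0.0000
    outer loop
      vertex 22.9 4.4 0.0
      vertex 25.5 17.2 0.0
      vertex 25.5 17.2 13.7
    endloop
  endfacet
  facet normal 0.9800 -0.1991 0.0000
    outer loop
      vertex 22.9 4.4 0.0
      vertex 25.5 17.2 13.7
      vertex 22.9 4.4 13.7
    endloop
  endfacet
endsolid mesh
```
; perimeter-only toolpath
G21 ; units = mm
G90 ; absolute positioning
G28 ; home
; layer 1
G0 Z4.6
G0 X25.5 Y17.2
G1 X15.7 Y25.9
G1 X3.3 Y21.8
G1 X0.7 Y9.0
G1 X10.5 Y0.3
G1 X22.9 Y4.4
G1 X25.5 Y17.2
; layer 2
G0 Z9.1
G0 X25.5 Y17.2
G1 X15.7 Y25.9
G1 X3.3 Y21.8
G1 X0.7 Y9.0
G1 X10.5 Y0.3
G1 X22.9 Y4.4
G1 X25.5 Y17.2
; layer 3
G0 Z13.7
G0 X25.5 Y17.2
G1 X15.7 Y25.9
G1 X3.3 Y21.8
G1 X0.7 Y9.0
G1 X10.5 Y0.3
G1 X22.9 Y4.4
G1 X25.5 Y17.2
M2 ; end

The solid is a regular 6-sided prism (a cylinder approximated with 6 flat sides), circumscribed radius ≈ 13.1 mm, height ≈ 13.7 mm. Slicing at Δz = 4.6 mm — 3 equal slices spanning the solid's height, so layer i sits at z = i·h/3 — gives 3 non-empty perimeters. Each is a 6-segment closed polygon; G0 lifts to the layer z and rapids to the start vertex, then G1 traces the edges.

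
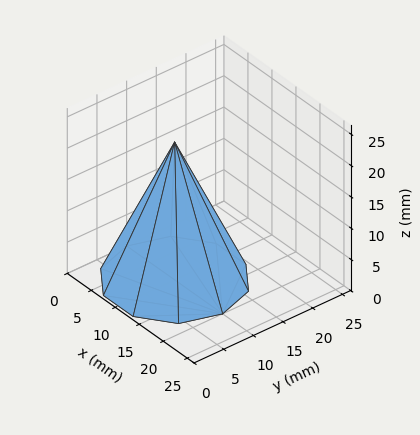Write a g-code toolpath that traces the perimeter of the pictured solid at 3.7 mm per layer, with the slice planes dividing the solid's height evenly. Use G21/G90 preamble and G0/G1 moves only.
Reading the render: the shape is a regular 10-sided pyramid, base circumscribed radius ≈ 10 mm, apex at z ≈ 22 mm (dimensions read to the nearest mm from the axis ticks). For the g-code, the solid's height is divided into equal slices at the stated Δz and each level perimeter traced with G1 moves after a G0 lift.

; perimeter-only toolpath
G21 ; units = mm
G90 ; absolute positioning
G28 ; home
; layer 1
G0 Z3.7
G0 X18.3 Y10.0
G1 X16.8 Y14.9
G1 X12.6 Y17.9
G1 X7.4 Y17.9
G1 X3.2 Y14.9
G1 X1.7 Y10.0
G1 X3.2 Y5.1
G1 X7.4 Y2.1
G1 X12.6 Y2.1
G1 X16.8 Y5.1
G1 X18.3 Y10.0
; layer 2
G0 Z7.3
G0 X16.7 Y10.0
G1 X15.4 Y13.9
G1 X12.1 Y16.3
G1 X7.9 Y16.3
G1 X4.6 Y13.9
G1 X3.3 Y10.0
G1 X4.6 Y6.1
G1 X7.9 Y3.7
G1 X12.1 Y3.7
G1 X15.4 Y6.1
G1 X16.7 Y10.0
; layer 3
G0 Z11.0
G0 X15.0 Y10.0
G1 X14.1 Y12.9
G1 X11.6 Y14.8
G1 X8.4 Y14.8
G1 X6.0 Y12.9
G1 X5.0 Y10.0
G1 X6.0 Y7.0
G1 X8.4 Y5.2
G1 X11.6 Y5.2
G1 X14.1 Y7.0
G1 X15.0 Y10.0
; layer 4
G0 Z14.7
G0 X13.3 Y10.0
G1 X12.7 Y12.0
G1 X11.0 Y13.2
G1 X9.0 Y13.2
G1 X7.3 Y12.0
G1 X6.7 Y10.0
G1 X7.3 Y8.0
G1 X9.0 Y6.8
G1 X11.0 Y6.8
G1 X12.7 Y8.0
G1 X13.3 Y10.0
; layer 5
G0 Z18.3
G0 X11.7 Y10.0
G1 X11.4 Y11.0
G1 X10.5 Y11.6
G1 X9.5 Y11.6
G1 X8.6 Y11.0
G1 X8.3 Y10.0
G1 X8.6 Y9.0
G1 X9.5 Y8.4
G1 X10.5 Y8.4
G1 X11.4 Y9.0
G1 X11.7 Y10.0
M2 ; end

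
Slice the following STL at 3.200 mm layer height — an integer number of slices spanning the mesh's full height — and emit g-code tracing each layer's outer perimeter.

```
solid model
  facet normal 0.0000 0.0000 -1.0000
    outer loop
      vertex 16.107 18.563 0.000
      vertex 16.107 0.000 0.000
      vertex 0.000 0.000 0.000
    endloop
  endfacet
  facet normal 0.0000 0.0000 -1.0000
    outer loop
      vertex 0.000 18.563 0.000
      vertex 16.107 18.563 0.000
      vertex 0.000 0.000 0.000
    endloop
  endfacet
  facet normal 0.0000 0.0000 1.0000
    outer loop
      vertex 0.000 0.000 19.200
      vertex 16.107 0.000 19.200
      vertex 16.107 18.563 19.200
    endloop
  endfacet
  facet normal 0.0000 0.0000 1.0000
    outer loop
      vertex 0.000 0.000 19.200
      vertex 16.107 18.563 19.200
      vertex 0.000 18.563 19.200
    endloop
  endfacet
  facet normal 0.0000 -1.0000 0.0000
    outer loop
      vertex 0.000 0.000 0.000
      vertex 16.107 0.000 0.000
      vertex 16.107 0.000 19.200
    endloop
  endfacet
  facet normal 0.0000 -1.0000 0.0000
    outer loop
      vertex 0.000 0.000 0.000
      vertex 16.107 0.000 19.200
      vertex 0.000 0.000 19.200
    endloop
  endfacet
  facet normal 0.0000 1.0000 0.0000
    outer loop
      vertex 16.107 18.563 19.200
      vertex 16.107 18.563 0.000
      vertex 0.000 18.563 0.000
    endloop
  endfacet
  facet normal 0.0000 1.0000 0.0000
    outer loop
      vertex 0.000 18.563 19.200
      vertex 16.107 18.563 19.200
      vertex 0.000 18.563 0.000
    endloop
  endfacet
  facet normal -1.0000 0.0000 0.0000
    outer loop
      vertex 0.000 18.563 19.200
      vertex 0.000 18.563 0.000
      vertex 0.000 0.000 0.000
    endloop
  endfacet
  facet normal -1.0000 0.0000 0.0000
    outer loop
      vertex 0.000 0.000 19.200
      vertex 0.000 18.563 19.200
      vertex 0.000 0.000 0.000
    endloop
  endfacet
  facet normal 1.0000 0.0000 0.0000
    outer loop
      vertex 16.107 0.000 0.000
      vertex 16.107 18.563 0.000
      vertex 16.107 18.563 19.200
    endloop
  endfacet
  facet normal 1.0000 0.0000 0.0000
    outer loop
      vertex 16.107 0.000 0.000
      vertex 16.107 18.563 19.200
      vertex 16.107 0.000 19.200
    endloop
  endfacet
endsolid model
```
; perimeter-only toolpath
G21 ; units = mm
G90 ; absolute positioning
G28 ; home
; layer 1
G0 Z3.200
G0 X0.000 Y0.000
G1 X16.107 Y0.000
G1 X16.107 Y18.563
G1 X0.000 Y18.563
G1 X0.000 Y0.000
; layer 2
G0 Z6.400
G0 X0.000 Y0.000
G1 X16.107 Y0.000
G1 X16.107 Y18.563
G1 X0.000 Y18.563
G1 X0.000 Y0.000
; layer 3
G0 Z9.600
G0 X0.000 Y0.000
G1 X16.107 Y0.000
G1 X16.107 Y18.563
G1 X0.000 Y18.563
G1 X0.000 Y0.000
; layer 4
G0 Z12.800
G0 X0.000 Y0.000
G1 X16.107 Y0.000
G1 X16.107 Y18.563
G1 X0.000 Y18.563
G1 X0.000 Y0.000
; layer 5
G0 Z16.000
G0 X0.000 Y0.000
G1 X16.107 Y0.000
G1 X16.107 Y18.563
G1 X0.000 Y18.563
G1 X0.000 Y0.000
; layer 6
G0 Z19.200
G0 X0.000 Y0.000
G1 X16.107 Y0.000
G1 X16.107 Y18.563
G1 X0.000 Y18.563
G1 X0.000 Y0.000
M2 ; end

The solid is a rectangular box, roughly 16.1 × 18.6 mm footprint and 19.2 mm tall. Slicing at Δz = 3.200 mm — 6 equal slices spanning the solid's height, so layer i sits at z = i·h/6 — gives 6 non-empty perimeters. Each is a 4-segment closed polygon; G0 lifts to the layer z and rapids to the start vertex, then G1 traces the edges.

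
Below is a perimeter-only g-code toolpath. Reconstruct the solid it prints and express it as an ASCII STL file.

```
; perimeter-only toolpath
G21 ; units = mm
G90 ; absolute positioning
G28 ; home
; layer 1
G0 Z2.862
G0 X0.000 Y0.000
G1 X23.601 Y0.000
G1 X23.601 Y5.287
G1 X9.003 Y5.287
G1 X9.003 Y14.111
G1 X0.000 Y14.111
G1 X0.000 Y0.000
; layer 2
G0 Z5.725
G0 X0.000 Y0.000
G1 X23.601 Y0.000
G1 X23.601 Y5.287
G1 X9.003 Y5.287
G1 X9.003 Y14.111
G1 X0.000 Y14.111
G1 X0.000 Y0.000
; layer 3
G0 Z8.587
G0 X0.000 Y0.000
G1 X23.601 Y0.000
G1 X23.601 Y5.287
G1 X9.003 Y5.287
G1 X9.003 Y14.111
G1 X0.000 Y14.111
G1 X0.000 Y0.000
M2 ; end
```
solid part
  facet normal 0.0000 0.0000 -1.0000
    outer loop
      vertex 23.601 5.287 0.000
      vertex 23.601 0.000 0.000
      vertex 0.000 0.000 0.000
    endloop
  endfacet
  facet normal 0.0000 0.0000 -1.0000
    outer loop
      vertex 9.003 5.287 0.000
      vertex 23.601 5.287 0.000
      vertex 0.000 0.000 0.000
    endloop
  endfacet
  facet normal 0.0000 0.0000 -1.0000
    outer loop
      vertex 9.003 14.111 0.000
      vertex 9.003 5.287 0.000
      vertex 0.000 0.000 0.000
    endloop
  endfacet
  facet normal 0.0000 0.0000 -1.0000
    outer loop
      vertex 0.000 14.111 0.000
      vertex 9.003 14.111 0.000
      vertex 0.000 0.000 0.000
    endloop
  endfacet
  facet normal 0.0000 0.0000 1.0000
    outer loop
      vertex 0.000 0.000 8.587
      vertex 23.601 0.000 8.587
      vertex 23.601 5.287 8.587
    endloop
  endfacet
  facet normal 0.0000 0.0000 1.0000
    outer loop
      vertex 0.000 0.000 8.587
      vertex 23.601 5.287 8.587
      vertex 9.003 5.287 8.587
    endloop
  endfacet
  facet normal 0.0000 0.0000 1.0000
    outer loop
      vertex 0.000 0.000 8.587
      vertex 9.003 5.287 8.587
      vertex 9.003 14.111 8.587
    endloop
  endfacet
  facet normal 0.0000 0.0000 1.0000
    outer loop
      vertex 0.000 0.000 8.587
      vertex 9.003 14.111 8.587
      vertex 0.000 14.111 8.587
    endloop
  endfacet
  facet normal 0.0000 -1.0000 0.0000
    outer loop
      vertex 0.000 0.000 0.000
      vertex 23.601 0.000 0.000
      vertex 23.601 0.000 8.587
    endloop
  endfacet
  facet normal 0.0000 -1.0000 0.0000
    outer loop
      vertex 0.000 0.000 0.000
      vertex 23.601 0.000 8.587
      vertex 0.000 0.000 8.587
    endloop
  endfacet
  facet normal 1.0000 0.0000 0.0000
    outer loop
      vertex 23.601 0.000 0.000
      vertex 23.601 5.287 0.000
      vertex 23.601 5.287 8.587
    endloop
  endfacet
  facet normal 1.0000 0.0000 0.0000
    outer loop
      vertex 23.601 0.000 0.000
      vertex 23.601 5.287 8.587
      vertex 23.601 0.000 8.587
    endloop
  endfacet
  facet normal 0.0000 1.0000 0.0000
    outer loop
      vertex 23.601 5.287 0.000
      vertex 9.003 5.287 0.000
      vertex 9.003 5.287 8.587
    endloop
  endfacet
  facet normal 0.0000 1.0000 0.0000
    outer loop
      vertex 23.601 5.287 0.000
      vertex 9.003 5.287 8.587
      vertex 23.601 5.287 8.587
    endloop
  endfacet
  facet normal 1.0000 0.0000 0.0000
    outer loop
      vertex 9.003 5.287 0.000
      vertex 9.003 14.111 0.000
      vertex 9.003 14.111 8.587
    endloop
  endfacet
  facet normal 1.0000 0.0000 0.0000
    outer loop
      vertex 9.003 5.287 0.000
      vertex 9.003 14.111 8.587
      vertex 9.003 5.287 8.587
    endloop
  endfacet
  facet normal 0.0000 1.0000 0.0000
    outer loop
      vertex 9.003 14.111 0.000
      vertex 0.000 14.111 0.000
      vertex 0.000 14.111 8.587
    endloop
  endfacet
  facet normal 0.0000 1.0000 0.0000
    outer loop
      vertex 9.003 14.111 0.000
      vertex 0.000 14.111 8.587
      vertex 9.003 14.111 8.587
    endloop
  endfacet
  facet normal -1.0000 0.0000 0.0000
    outer loop
      vertex 0.000 14.111 0.000
      vertex 0.000 0.000 0.000
      vertex 0.000 0.000 8.587
    endloop
  endfacet
  facet normal -1.0000 0.0000 0.0000
    outer loop
      vertex 0.000 14.111 0.000
      vertex 0.000 0.000 8.587
      vertex 0.000 14.111 8.587
    endloop
  endfacet
endsolid part

The G0 Z moves step by Δz≈2.862 mm. Every layer's G1 loop is the same polygon, so the solid is a straight extrusion of it from z=0 to z≈8.59. Closing with flat bottom and top caps and triangulating gives 20 facets — an L-shaped prism: outer 23.6 × 14.1 mm, arm thicknesses ≈ 5.29 mm (horizontal) and 9 mm (vertical), extruded 8.59 mm in z.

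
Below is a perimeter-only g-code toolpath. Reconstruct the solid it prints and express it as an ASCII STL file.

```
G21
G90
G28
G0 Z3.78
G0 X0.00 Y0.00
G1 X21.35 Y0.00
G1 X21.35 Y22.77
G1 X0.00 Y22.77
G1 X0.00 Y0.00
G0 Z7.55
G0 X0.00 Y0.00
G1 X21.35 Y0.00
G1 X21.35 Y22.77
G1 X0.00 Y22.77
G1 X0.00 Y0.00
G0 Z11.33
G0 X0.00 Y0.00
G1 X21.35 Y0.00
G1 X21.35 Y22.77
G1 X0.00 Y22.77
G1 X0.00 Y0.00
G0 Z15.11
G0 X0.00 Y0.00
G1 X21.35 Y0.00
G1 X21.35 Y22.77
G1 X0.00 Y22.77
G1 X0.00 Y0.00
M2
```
solid part
  facet normal 0.0000 0.0000 -1.0000
    outer loop
      vertex 21.35 22.77 0.00
      vertex 21.35 0.00 0.00
      vertex 0.00 0.00 0.00
    endloop
  endfacet
  facet normal 0.0000 0.0000 -1.0000
    outer loop
      vertex 0.00 22.77 0.00
      vertex 21.35 22.77 0.00
      vertex 0.00 0.00 0.00
    endloop
  endfacet
  facet normal 0.0000 0.0000 1.0000
    outer loop
      vertex 0.00 0.00 15.11
      vertex 21.35 0.00 15.11
      vertex 21.35 22.77 15.11
    endloop
  endfacet
  facet normal 0.0000 0.0000 1.0000
    outer loop
      vertex 0.00 0.00 15.11
      vertex 21.35 22.77 15.11
      vertex 0.00 22.77 15.11
    endloop
  endfacet
  facet normal 0.0000 -1.0000 0.0000
    outer loop
      vertex 0.00 0.00 0.00
      vertex 21.35 0.00 0.00
      vertex 21.35 0.00 15.11
    endloop
  endfacet
  facet normal 0.0000 -1.0000 0.0000
    outer loop
      vertex 0.00 0.00 0.00
      vertex 21.35 0.00 15.11
      vertex 0.00 0.00 15.11
    endloop
  endfacet
  facet normal 0.0000 1.0000 0.0000
    outer loop
      vertex 21.35 22.77 15.11
      vertex 21.35 22.77 0.00
      vertex 0.00 22.77 0.00
    endloop
  endfacet
  facet normal 0.0000 1.0000 0.0000
    outer loop
      vertex 0.00 22.77 15.11
      vertex 21.35 22.77 15.11
      vertex 0.00 22.77 0.00
    endloop
  endfacet
  facet normal -1.0000 0.0000 0.0000
    outer loop
      vertex 0.00 22.77 15.11
      vertex 0.00 22.77 0.00
      vertex 0.00 0.00 0.00
    endloop
  endfacet
  facet normal -1.0000 0.0000 0.0000
    outer loop
      vertex 0.00 0.00 15.11
      vertex 0.00 22.77 15.11
      vertex 0.00 0.00 0.00
    endloop
  endfacet
  facet normal 1.0000 0.0000 0.0000
    outer loop
      vertex 21.35 0.00 0.00
      vertex 21.35 22.77 0.00
      vertex 21.35 22.77 15.11
    endloop
  endfacet
  facet normal 1.0000 0.0000 0.0000
    outer loop
      vertex 21.35 0.00 0.00
      vertex 21.35 22.77 15.11
      vertex 21.35 0.00 15.11
    endloop
  endfacet
endsolid part

The G0 Z moves step by Δz≈3.78 mm. Every layer's G1 loop is the same polygon, so the solid is a straight extrusion of it from z=0 to z≈15.1. Closing with flat bottom and top caps and triangulating gives 12 facets — a rectangular box, roughly 21.4 × 22.8 mm footprint and 15.1 mm tall.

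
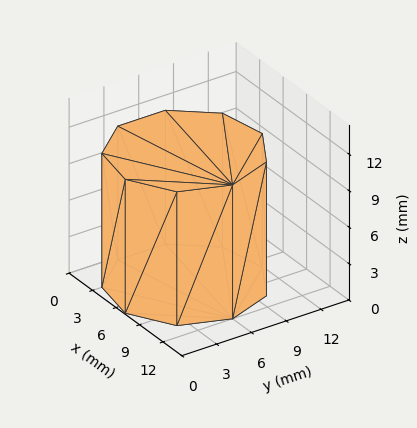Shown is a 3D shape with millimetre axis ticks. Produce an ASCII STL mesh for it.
Reading the render: the shape is a regular 9-sided prism (a cylinder approximated with 9 flat sides), circumscribed radius ≈ 6 mm, height ≈ 11 mm (dimensions read to the nearest mm from the axis ticks). For the STL, each face is triangulated and given an outward normal.

solid part
  facet normal 0.0000 0.0000 -1.0000
    outer loop
      vertex 7.04 11.91 0.00
      vertex 10.60 9.86 0.00
      vertex 12.00 6.00 0.00
    endloop
  endfacet
  facet normal 0.0000 0.0000 -1.0000
    outer loop
      vertex 3.00 11.20 0.00
      vertex 7.04 11.91 0.00
      vertex 12.00 6.00 0.00
    endloop
  endfacet
  facet normal 0.0000 0.0000 -1.0000
    outer loop
      vertex 0.36 8.05 0.00
      vertex 3.00 11.20 0.00
      vertex 12.00 6.00 0.00
    endloop
  endfacet
  facet normal 0.0000 0.0000 -1.0000
    outer loop
      vertex 0.36 3.95 0.00
      vertex 0.36 8.05 0.00
      vertex 12.00 6.00 0.00
    endloop
  endfacet
  facet normal 0.0000 0.0000 -1.0000
    outer loop
      vertex 3.00 0.80 0.00
      vertex 0.36 3.95 0.00
      vertex 12.00 6.00 0.00
    endloop
  endfacet
  facet normal 0.0000 0.0000 -1.0000
    outer loop
      vertex 7.04 0.09 0.00
      vertex 3.00 0.80 0.00
      vertex 12.00 6.00 0.00
    endloop
  endfacet
  facet normal 0.0000 0.0000 -1.0000
    outer loop
      vertex 10.60 2.14 0.00
      vertex 7.04 0.09 0.00
      vertex 12.00 6.00 0.00
    endloop
  endfacet
  facet normal 0.0000 0.0000 1.0000
    outer loop
      vertex 12.00 6.00 11.00
      vertex 10.60 9.86 11.00
      vertex 7.04 11.91 11.00
    endloop
  endfacet
  facet normal 0.0000 0.0000 1.0000
    outer loop
      vertex 12.00 6.00 11.00
      vertex 7.04 11.91 11.00
      vertex 3.00 11.20 11.00
    endloop
  endfacet
  facet normal 0.0000 0.0000 1.0000
    outer loop
      vertex 12.00 6.00 11.00
      vertex 3.00 11.20 11.00
      vertex 0.36 8.05 11.00
    endloop
  endfacet
  facet normal 0.0000 0.0000 1.0000
    outer loop
      vertex 12.00 6.00 11.00
      vertex 0.36 8.05 11.00
      vertex 0.36 3.95 11.00
    endloop
  endfacet
  facet normal 0.0000 0.0000 1.0000
    outer loop
      vertex 12.00 6.00 11.00
      vertex 0.36 3.95 11.00
      vertex 3.00 0.80 11.00
    endloop
  endfacet
  facet normal 0.0000 0.0000 1.0000
    outer loop
      vertex 12.00 6.00 11.00
      vertex 3.00 0.80 11.00
      vertex 7.04 0.09 11.00
    endloop
  endfacet
  facet normal 0.0000 0.0000 1.0000
    outer loop
      vertex 12.00 6.00 11.00
      vertex 7.04 0.09 11.00
      vertex 10.60 2.14 11.00
    endloop
  endfacet
  facet normal 0.9401 0.3410 0.0000
    outer loop
      vertex 12.00 6.00 0.00
      vertex 10.60 9.86 0.00
      vertex 10.60 9.86 11.00
    endloop
  endfacet
  facet normal 0.9401 0.3410 0.0000
    outer loop
      vertex 12.00 6.00 0.00
      vertex 10.60 9.86 11.00
      vertex 12.00 6.00 11.00
    endloop
  endfacet
  facet normal 0.4990 0.8666 0.0000
    outer loop
      vertex 10.60 9.86 0.00
      vertex 7.04 11.91 0.00
      vertex 7.04 11.91 11.00
    endloop
  endfacet
  facet normal 0.4990 0.8666 0.0000
    outer loop
      vertex 10.60 9.86 0.00
      vertex 7.04 11.91 11.00
      vertex 10.60 9.86 11.00
    endloop
  endfacet
  facet normal -0.1731 0.9849 0.0000
    outer loop
      vertex 7.04 11.91 0.00
      vertex 3.00 11.20 0.00
      vertex 3.00 11.20 11.00
    endloop
  endfacet
  facet normal -0.1731 0.9849 0.0000
    outer loop
      vertex 7.04 11.91 0.00
      vertex 3.00 11.20 11.00
      vertex 7.04 11.91 11.00
    endloop
  endfacet
  facet normal -0.7664 0.6423 0.0000
    outer loop
      vertex 3.00 11.20 0.00
      vertex 0.36 8.05 0.00
      vertex 0.36 8.05 11.00
    endloop
  endfacet
  facet normal -0.7664 0.6423 0.0000
    outer loop
      vertex 3.00 11.20 0.00
      vertex 0.36 8.05 11.00
      vertex 3.00 11.20 11.00
    endloop
  endfacet
  facet normal -1.0000 0.0000 0.0000
    outer loop
      vertex 0.36 8.05 0.00
      vertex 0.36 3.95 0.00
      vertex 0.36 3.95 11.00
    endloop
  endfacet
  facet normal -1.0000 0.0000 0.0000
    outer loop
      vertex 0.36 8.05 0.00
      vertex 0.36 3.95 11.00
      vertex 0.36 8.05 11.00
    endloop
  endfacet
  facet normal -0.7664 -0.6423 0.0000
    outer loop
      vertex 0.36 3.95 0.00
      vertex 3.00 0.80 0.00
      vertex 3.00 0.80 11.00
    endloop
  endfacet
  facet normal -0.7664 -0.6423 0.0000
    outer loop
      vertex 0.36 3.95 0.00
      vertex 3.00 0.80 11.00
      vertex 0.36 3.95 11.00
    endloop
  endfacet
  facet normal -0.1731 -0.9849 0.0000
    outer loop
      vertex 3.00 0.80 0.00
      vertex 7.04 0.09 0.00
      vertex 7.04 0.09 11.00
    endloop
  endfacet
  facet normal -0.1731 -0.9849 0.0000
    outer loop
      vertex 3.00 0.80 0.00
      vertex 7.04 0.09 11.00
      vertex 3.00 0.80 11.00
    endloop
  endfacet
  facet normal 0.4990 -0.8666 0.0000
    outer loop
      vertex 7.04 0.09 0.00
      vertex 10.60 2.14 0.00
      vertex 10.60 2.14 11.00
    endloop
  endfacet
  facet normal 0.4990 -0.8666 0.0000
    outer loop
      vertex 7.04 0.09 0.00
      vertex 10.60 2.14 11.00
      vertex 7.04 0.09 11.00
    endloop
  endfacet
  facet normal 0.9401 -0.3410 0.0000
    outer loop
      vertex 10.60 2.14 0.00
      vertex 12.00 6.00 0.00
      vertex 12.00 6.00 11.00
    endloop
  endfacet
  facet normal 0.9401 -0.3410 0.0000
    outer loop
      vertex 10.60 2.14 0.00
      vertex 12.00 6.00 11.00
      vertex 10.60 2.14 11.00
    endloop
  endfacet
endsolid part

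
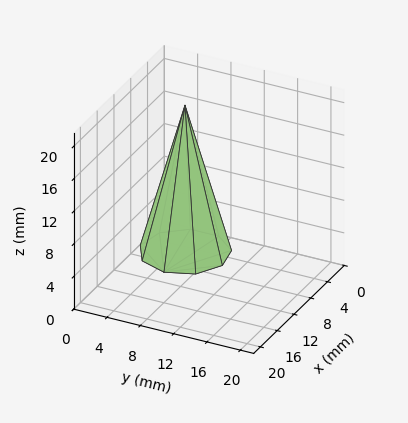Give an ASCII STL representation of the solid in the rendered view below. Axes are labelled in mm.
Reading the render: the shape is a regular 9-sided pyramid, base circumscribed radius ≈ 5 mm, apex at z ≈ 18 mm (dimensions read to the nearest mm from the axis ticks). For the STL, each face is triangulated and given an outward normal.

solid part
  facet normal 0.0000 0.0000 -1.0000
    outer loop
      vertex 5.87 9.92 0.00
      vertex 8.83 8.21 0.00
      vertex 10.00 5.00 0.00
    endloop
  endfacet
  facet normal 0.0000 0.0000 -1.0000
    outer loop
      vertex 2.50 9.33 0.00
      vertex 5.87 9.92 0.00
      vertex 10.00 5.00 0.00
    endloop
  endfacet
  facet normal 0.0000 0.0000 -1.0000
    outer loop
      vertex 0.30 6.71 0.00
      vertex 2.50 9.33 0.00
      vertex 10.00 5.00 0.00
    endloop
  endfacet
  facet normal 0.0000 0.0000 -1.0000
    outer loop
      vertex 0.30 3.29 0.00
      vertex 0.30 6.71 0.00
      vertex 10.00 5.00 0.00
    endloop
  endfacet
  facet normal 0.0000 0.0000 -1.0000
    outer loop
      vertex 2.50 0.67 0.00
      vertex 0.30 3.29 0.00
      vertex 10.00 5.00 0.00
    endloop
  endfacet
  facet normal 0.0000 0.0000 -1.0000
    outer loop
      vertex 5.87 0.08 0.00
      vertex 2.50 0.67 0.00
      vertex 10.00 5.00 0.00
    endloop
  endfacet
  facet normal 0.0000 0.0000 -1.0000
    outer loop
      vertex 8.83 1.79 0.00
      vertex 5.87 0.08 0.00
      vertex 10.00 5.00 0.00
    endloop
  endfacet
  facet normal 0.9091 0.3313 0.2525
    outer loop
      vertex 10.00 5.00 0.00
      vertex 8.83 8.21 0.00
      vertex 5.00 5.00 18.00
    endloop
  endfacet
  facet normal 0.4840 0.8379 0.2524
    outer loop
      vertex 8.83 8.21 0.00
      vertex 5.87 9.92 0.00
      vertex 5.00 5.00 18.00
    endloop
  endfacet
  facet normal -0.1669 0.9531 0.2525
    outer loop
      vertex 5.87 9.92 0.00
      vertex 2.50 9.33 0.00
      vertex 5.00 5.00 18.00
    endloop
  endfacet
  facet normal -0.7410 0.6222 0.2526
    outer loop
      vertex 2.50 9.33 0.00
      vertex 0.30 6.71 0.00
      vertex 5.00 5.00 18.00
    endloop
  endfacet
  facet normal -0.9676 0.0000 0.2526
    outer loop
      vertex 0.30 6.71 0.00
      vertex 0.30 3.29 0.00
      vertex 5.00 5.00 18.00
    endloop
  endfacet
  facet normal -0.7410 -0.6222 0.2526
    outer loop
      vertex 0.30 3.29 0.00
      vertex 2.50 0.67 0.00
      vertex 5.00 5.00 18.00
    endloop
  endfacet
  facet normal -0.1669 -0.9531 0.2525
    outer loop
      vertex 2.50 0.67 0.00
      vertex 5.87 0.08 0.00
      vertex 5.00 5.00 18.00
    endloop
  endfacet
  facet normal 0.4840 -0.8379 0.2524
    outer loop
      vertex 5.87 0.08 0.00
      vertex 8.83 1.79 0.00
      vertex 5.00 5.00 18.00
    endloop
  endfacet
  facet normal 0.9091 -0.3313 0.2525
    outer loop
      vertex 8.83 1.79 0.00
      vertex 10.00 5.00 0.00
      vertex 5.00 5.00 18.00
    endloop
  endfacet
endsolid part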